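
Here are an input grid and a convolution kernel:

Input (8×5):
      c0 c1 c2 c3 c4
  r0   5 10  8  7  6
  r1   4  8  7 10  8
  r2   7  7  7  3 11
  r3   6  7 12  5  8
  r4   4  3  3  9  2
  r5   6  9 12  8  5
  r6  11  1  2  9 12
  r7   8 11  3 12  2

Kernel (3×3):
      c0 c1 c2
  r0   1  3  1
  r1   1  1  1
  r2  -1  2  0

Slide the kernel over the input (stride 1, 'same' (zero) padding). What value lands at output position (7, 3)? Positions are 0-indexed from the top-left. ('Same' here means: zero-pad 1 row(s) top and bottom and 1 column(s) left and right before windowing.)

58

The receptive field on the zero-padded input at this output position is [2 9 12 / 3 12 2 / 0 0 0]. Elementwise product with the kernel and sum: 2·1 + 9·3 + 12·1 + 3·1 + 12·1 + 2·1 + 0·-1 + 0·2.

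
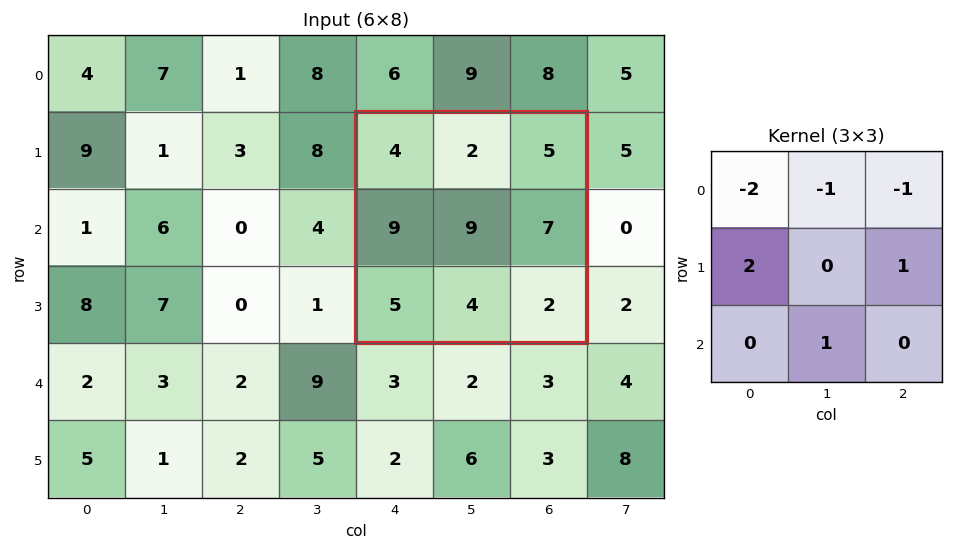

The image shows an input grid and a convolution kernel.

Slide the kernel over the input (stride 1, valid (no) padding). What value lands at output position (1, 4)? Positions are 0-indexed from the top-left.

The receptive field on the input at this output position is [4 2 5 / 9 9 7 / 5 4 2]. Elementwise product with the kernel and sum: 4·-2 + 2·-1 + 5·-1 + 9·2 + 7·1 + 4·1.

14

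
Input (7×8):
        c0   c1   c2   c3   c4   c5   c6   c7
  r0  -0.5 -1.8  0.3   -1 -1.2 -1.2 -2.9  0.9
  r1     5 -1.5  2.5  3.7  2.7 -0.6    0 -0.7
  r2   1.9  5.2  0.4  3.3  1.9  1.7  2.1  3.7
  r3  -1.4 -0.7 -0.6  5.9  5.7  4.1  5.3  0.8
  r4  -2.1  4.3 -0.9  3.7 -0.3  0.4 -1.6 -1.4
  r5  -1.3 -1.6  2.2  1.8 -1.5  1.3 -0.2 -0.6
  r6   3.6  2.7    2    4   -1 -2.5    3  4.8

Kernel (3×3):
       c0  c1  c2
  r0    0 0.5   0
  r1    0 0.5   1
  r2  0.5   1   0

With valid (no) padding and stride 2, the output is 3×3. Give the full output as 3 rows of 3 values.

7 7.55 1.75
4.9 13.55 8.45
8.05 6.25 -2.35

Output[0,0]: The receptive field on the input at this output position is [-0.5 -1.8 0.3 / 5 -1.5 2.5 / 1.9 5.2 0.4]. Elementwise product with the kernel and sum: -1.8·0.5 + -1.5·0.5 + 2.5·1 + 1.9·0.5 + 5.2·1.
Output[0,1]: The receptive field on the input at this output position is [0.3 -1 -1.2 / 2.5 3.7 2.7 / 0.4 3.3 1.9]. Elementwise product with the kernel and sum: -1·0.5 + 3.7·0.5 + 2.7·1 + 0.4·0.5 + 3.3·1.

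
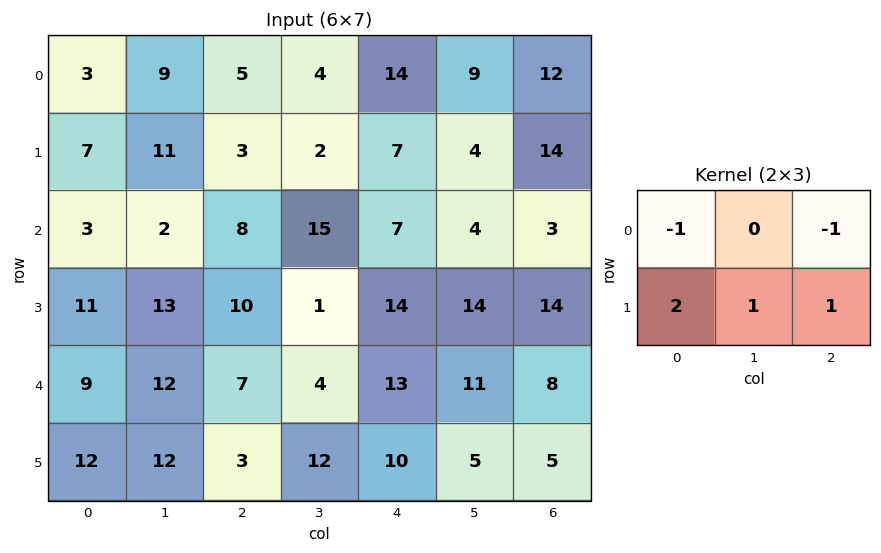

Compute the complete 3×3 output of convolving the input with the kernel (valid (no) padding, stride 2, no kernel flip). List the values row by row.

Output[0,0]: The receptive field on the input at this output position is [3 9 5 / 7 11 3]. Elementwise product with the kernel and sum: 3·-1 + 5·-1 + 7·2 + 11·1 + 3·1.
Output[0,1]: The receptive field on the input at this output position is [5 4 14 / 3 2 7]. Elementwise product with the kernel and sum: 5·-1 + 14·-1 + 3·2 + 2·1 + 7·1.

20 -4 6
34 20 46
23 8 9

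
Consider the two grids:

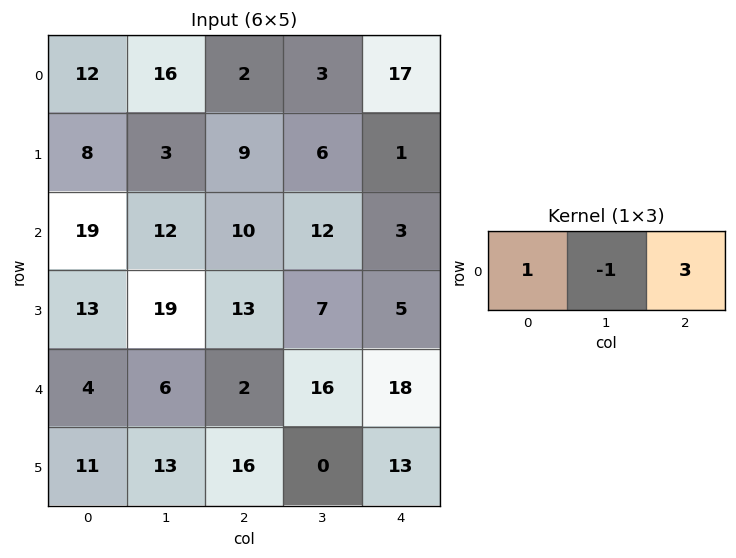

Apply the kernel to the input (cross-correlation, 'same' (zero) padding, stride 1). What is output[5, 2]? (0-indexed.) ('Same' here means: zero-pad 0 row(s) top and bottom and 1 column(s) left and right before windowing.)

The receptive field on the zero-padded input at this output position is [13 16 0]. Elementwise product with the kernel and sum: 13·1 + 16·-1 + 0·3.

-3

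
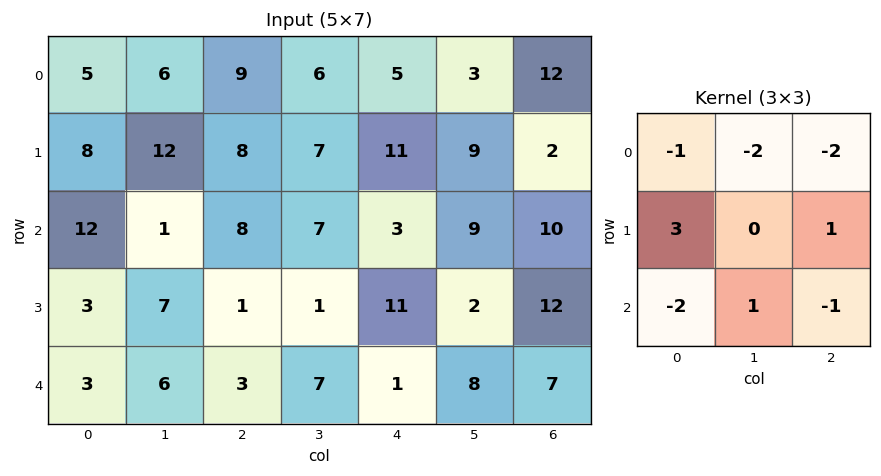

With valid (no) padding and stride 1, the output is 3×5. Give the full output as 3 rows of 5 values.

-34 6 -8 -12 -7
-4 -46 -29 -10 -46
-23 -25 -14 -47 3

Output[0,0]: The receptive field on the input at this output position is [5 6 9 / 8 12 8 / 12 1 8]. Elementwise product with the kernel and sum: 5·-1 + 6·-2 + 9·-2 + 8·3 + 8·1 + 12·-2 + 1·1 + 8·-1.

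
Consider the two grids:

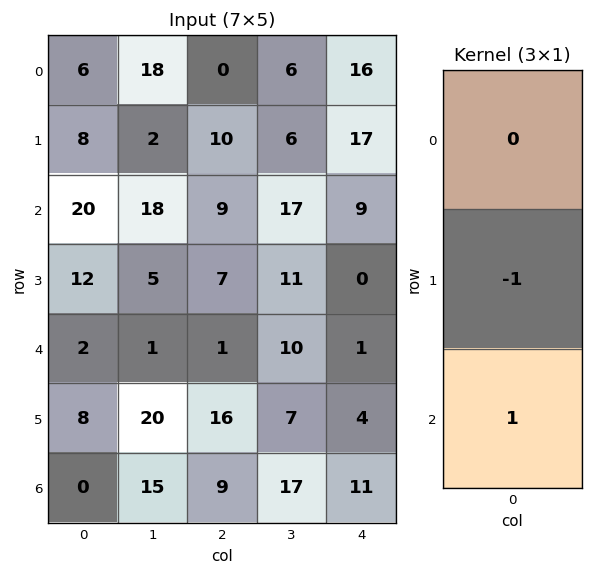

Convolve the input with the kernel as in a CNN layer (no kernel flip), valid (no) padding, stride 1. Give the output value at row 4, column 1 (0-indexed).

-5

The receptive field on the input at this output position is [1 / 20 / 15]. Elementwise product with the kernel and sum: 20·-1 + 15·1.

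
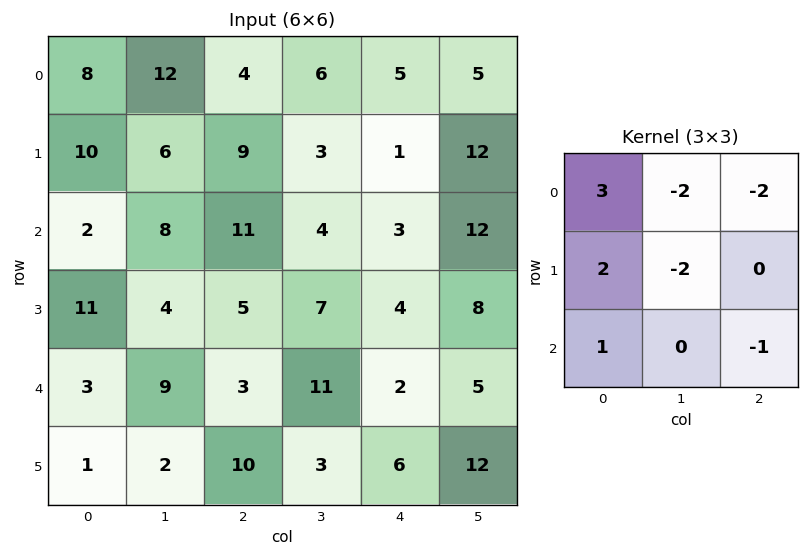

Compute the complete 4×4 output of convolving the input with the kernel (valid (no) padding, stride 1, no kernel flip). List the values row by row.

-9 14 10 -6
-6 -15 34 -16
-18 -10 16 -6
-6 -1 -19 6

Output[0,0]: The receptive field on the input at this output position is [8 12 4 / 10 6 9 / 2 8 11]. Elementwise product with the kernel and sum: 8·3 + 12·-2 + 4·-2 + 10·2 + 6·-2 + 2·1 + 11·-1.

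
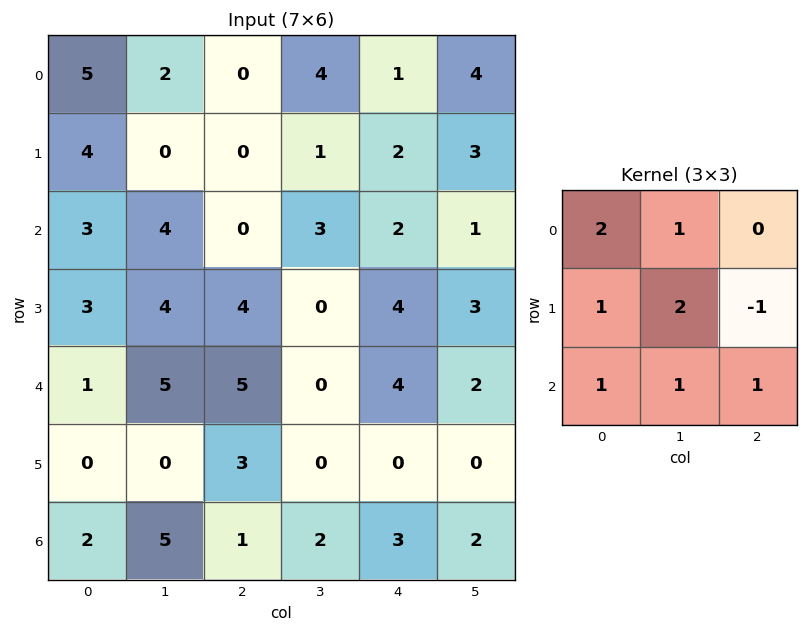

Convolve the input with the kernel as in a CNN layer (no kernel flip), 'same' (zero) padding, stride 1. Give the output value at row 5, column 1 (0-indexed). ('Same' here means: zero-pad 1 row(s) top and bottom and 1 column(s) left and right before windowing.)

The receptive field on the zero-padded input at this output position is [1 5 5 / 0 0 3 / 2 5 1]. Elementwise product with the kernel and sum: 1·2 + 5·1 + 0·1 + 0·2 + 3·-1 + 2·1 + 5·1 + 1·1.

12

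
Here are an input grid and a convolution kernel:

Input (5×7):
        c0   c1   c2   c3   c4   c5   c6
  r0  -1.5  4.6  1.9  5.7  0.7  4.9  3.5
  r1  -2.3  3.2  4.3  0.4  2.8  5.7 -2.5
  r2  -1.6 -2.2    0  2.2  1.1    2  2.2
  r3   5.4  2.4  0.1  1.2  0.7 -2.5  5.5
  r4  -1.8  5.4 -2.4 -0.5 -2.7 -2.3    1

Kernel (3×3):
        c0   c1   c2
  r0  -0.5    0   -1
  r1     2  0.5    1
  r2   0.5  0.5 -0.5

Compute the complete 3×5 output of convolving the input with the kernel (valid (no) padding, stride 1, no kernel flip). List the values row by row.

Output[0,0]: The receptive field on the input at this output position is [-1.5 4.6 1.9 / -2.3 3.2 4.3 / -1.6 -2.2 0]. Elementwise product with the kernel and sum: -1.5·-0.5 + 1.9·-1 + -2.3·2 + 3.2·0.5 + 4.3·1 + -1.6·0.5 + -2.2·0.5 + 0·-0.5.
Output[0,1]: The receptive field on the input at this output position is [4.6 1.9 5.7 / 3.2 4.3 0.4 / -2.2 0 2.2]. Elementwise product with the kernel and sum: 4.6·-0.5 + 5.7·-1 + 3.2·2 + 4.3·0.5 + 0.4·1 + -2.2·0.5 + 0·0.5 + 2.2·-0.5.

-1.75 -1.25 10.5 0.8 2.55
-3.6 -3.55 -2.45 3.25 2.85
15.9 6.7 0.3 -3.3 -0.1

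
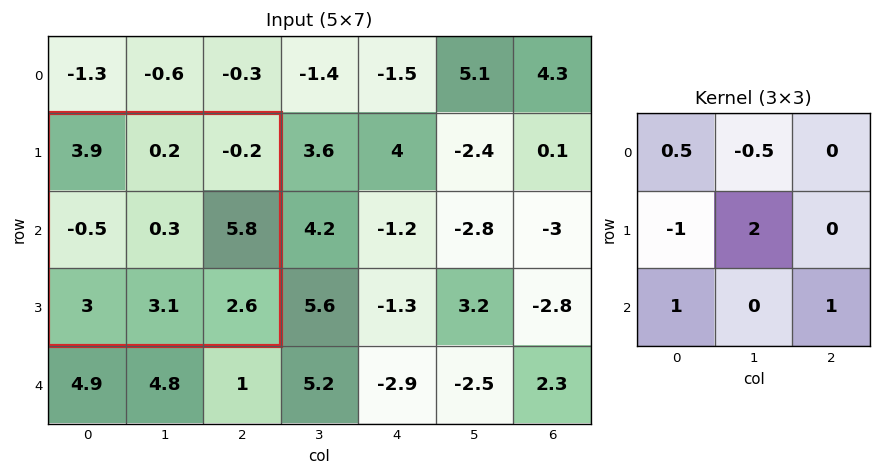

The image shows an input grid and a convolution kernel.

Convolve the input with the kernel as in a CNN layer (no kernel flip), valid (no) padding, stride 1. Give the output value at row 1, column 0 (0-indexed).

8.55

The receptive field on the input at this output position is [3.9 0.2 -0.2 / -0.5 0.3 5.8 / 3 3.1 2.6]. Elementwise product with the kernel and sum: 3.9·0.5 + 0.2·-0.5 + -0.5·-1 + 0.3·2 + 3·1 + 2.6·1.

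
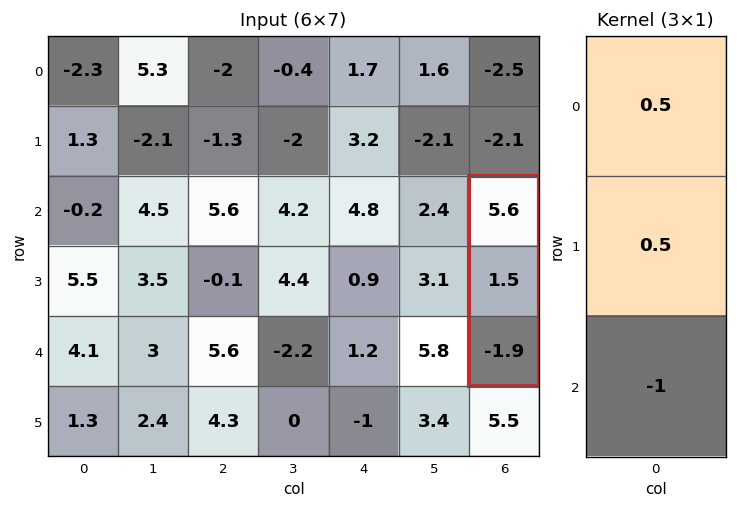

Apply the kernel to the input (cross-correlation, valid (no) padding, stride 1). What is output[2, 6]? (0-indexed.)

The receptive field on the input at this output position is [5.6 / 1.5 / -1.9]. Elementwise product with the kernel and sum: 5.6·0.5 + 1.5·0.5 + -1.9·-1.

5.45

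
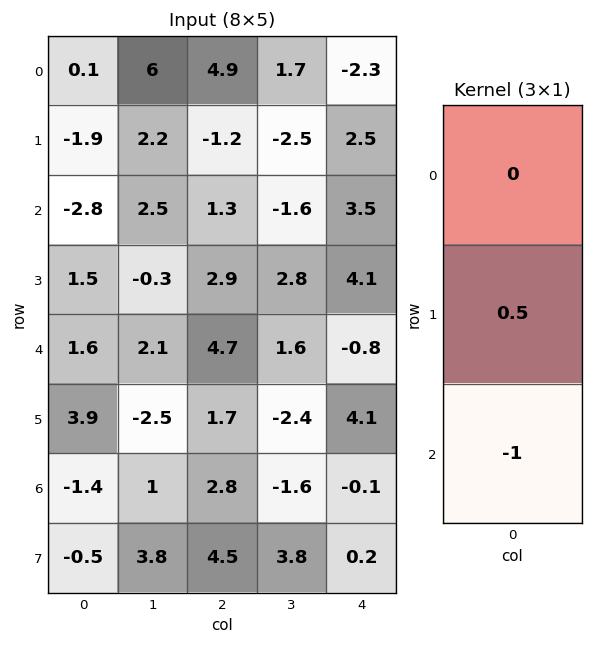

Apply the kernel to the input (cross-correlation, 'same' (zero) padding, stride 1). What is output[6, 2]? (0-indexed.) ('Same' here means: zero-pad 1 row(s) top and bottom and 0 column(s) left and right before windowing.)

-3.1

The receptive field on the zero-padded input at this output position is [1.7 / 2.8 / 4.5]. Elementwise product with the kernel and sum: 2.8·0.5 + 4.5·-1.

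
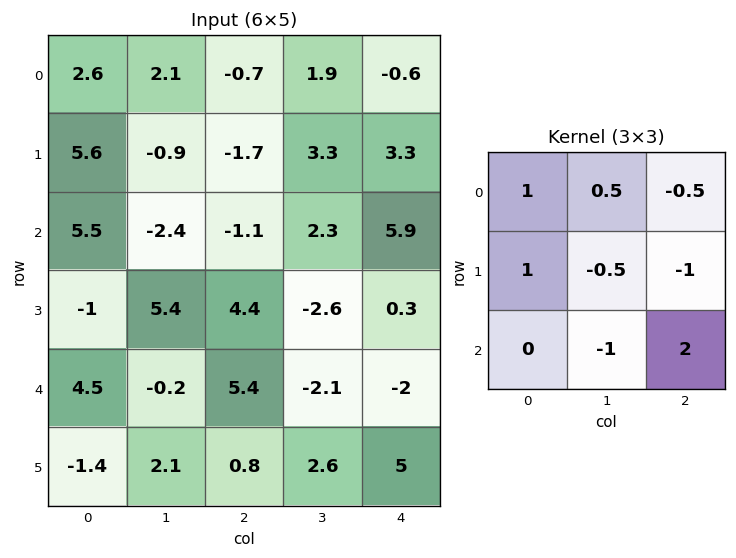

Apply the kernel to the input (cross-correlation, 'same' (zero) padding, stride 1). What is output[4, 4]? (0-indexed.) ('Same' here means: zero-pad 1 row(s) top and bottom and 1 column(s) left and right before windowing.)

-8.55

The receptive field on the zero-padded input at this output position is [-2.6 0.3 0 / -2.1 -2 0 / 2.6 5 0]. Elementwise product with the kernel and sum: -2.6·1 + 0.3·0.5 + 0·-0.5 + -2.1·1 + -2·-0.5 + 0·-1 + 5·-1 + 0·2.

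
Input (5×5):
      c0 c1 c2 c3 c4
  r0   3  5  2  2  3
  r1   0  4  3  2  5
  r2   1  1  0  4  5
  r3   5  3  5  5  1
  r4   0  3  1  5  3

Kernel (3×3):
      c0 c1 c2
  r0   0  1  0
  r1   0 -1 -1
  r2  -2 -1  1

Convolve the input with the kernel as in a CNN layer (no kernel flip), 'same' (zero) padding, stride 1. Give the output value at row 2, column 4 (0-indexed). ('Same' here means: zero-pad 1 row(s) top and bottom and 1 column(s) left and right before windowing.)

-11

The receptive field on the zero-padded input at this output position is [2 5 0 / 4 5 0 / 5 1 0]. Elementwise product with the kernel and sum: 5·1 + 5·-1 + 0·-1 + 5·-2 + 1·-1 + 0·1.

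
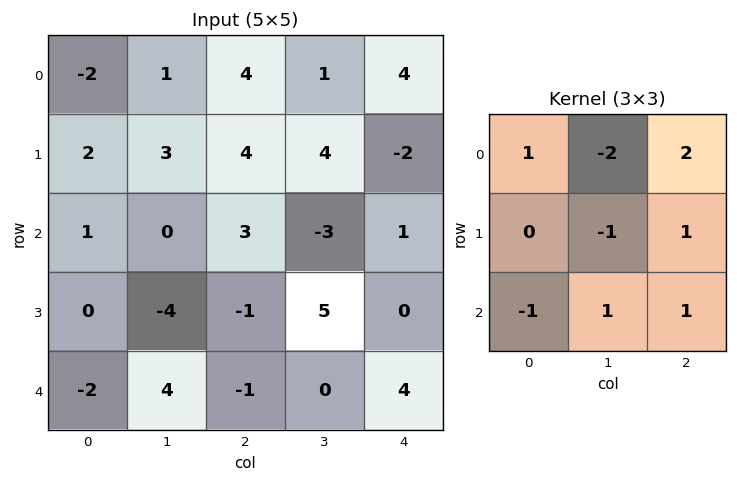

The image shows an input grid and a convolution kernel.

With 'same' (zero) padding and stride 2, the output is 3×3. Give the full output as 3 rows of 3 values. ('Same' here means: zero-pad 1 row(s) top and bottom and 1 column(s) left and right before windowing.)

8 2 -10
-3 5 2
-2 9 1

Output[0,0]: The receptive field on the zero-padded input at this output position is [0 0 0 / 0 -2 1 / 0 2 3]. Elementwise product with the kernel and sum: 0·1 + 0·-2 + 0·2 + -2·-1 + 1·1 + 0·-1 + 2·1 + 3·1.
Output[0,1]: The receptive field on the zero-padded input at this output position is [0 0 0 / 1 4 1 / 3 4 4]. Elementwise product with the kernel and sum: 0·1 + 0·-2 + 0·2 + 4·-1 + 1·1 + 3·-1 + 4·1 + 4·1.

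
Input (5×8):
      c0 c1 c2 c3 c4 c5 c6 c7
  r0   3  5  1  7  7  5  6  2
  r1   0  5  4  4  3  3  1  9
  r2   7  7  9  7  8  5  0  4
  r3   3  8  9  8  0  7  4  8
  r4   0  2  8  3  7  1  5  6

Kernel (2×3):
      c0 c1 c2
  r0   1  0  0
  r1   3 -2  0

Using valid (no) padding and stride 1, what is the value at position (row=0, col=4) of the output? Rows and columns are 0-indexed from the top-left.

The receptive field on the input at this output position is [7 5 6 / 3 3 1]. Elementwise product with the kernel and sum: 7·1 + 3·3 + 3·-2.

10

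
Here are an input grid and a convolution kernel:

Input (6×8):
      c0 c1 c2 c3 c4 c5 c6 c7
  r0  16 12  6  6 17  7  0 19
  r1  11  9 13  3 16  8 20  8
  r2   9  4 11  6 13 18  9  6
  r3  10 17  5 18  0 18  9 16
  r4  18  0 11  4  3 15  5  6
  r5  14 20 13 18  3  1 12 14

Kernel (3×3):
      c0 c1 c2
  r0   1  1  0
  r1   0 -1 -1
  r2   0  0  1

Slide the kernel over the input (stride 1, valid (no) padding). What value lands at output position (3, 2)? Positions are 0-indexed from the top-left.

19

The receptive field on the input at this output position is [5 18 0 / 11 4 3 / 13 18 3]. Elementwise product with the kernel and sum: 5·1 + 18·1 + 4·-1 + 3·-1 + 3·1.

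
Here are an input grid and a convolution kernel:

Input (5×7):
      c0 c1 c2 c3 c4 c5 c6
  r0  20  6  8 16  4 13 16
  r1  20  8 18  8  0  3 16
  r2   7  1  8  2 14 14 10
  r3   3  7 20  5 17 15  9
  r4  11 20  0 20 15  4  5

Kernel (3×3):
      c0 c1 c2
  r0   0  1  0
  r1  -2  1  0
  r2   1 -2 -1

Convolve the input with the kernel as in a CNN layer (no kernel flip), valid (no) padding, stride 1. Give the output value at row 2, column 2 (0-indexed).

The receptive field on the input at this output position is [8 2 14 / 20 5 17 / 0 20 15]. Elementwise product with the kernel and sum: 2·1 + 20·-2 + 5·1 + 0·1 + 20·-2 + 15·-1.

-88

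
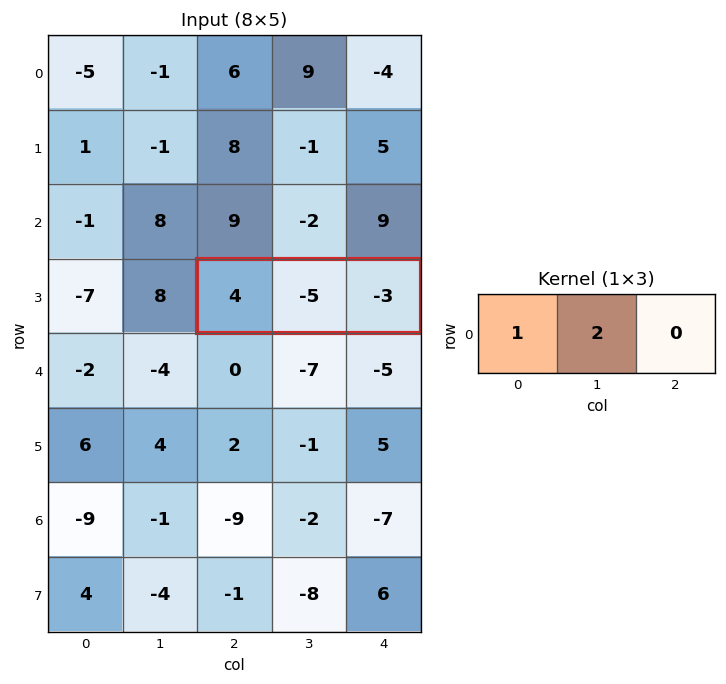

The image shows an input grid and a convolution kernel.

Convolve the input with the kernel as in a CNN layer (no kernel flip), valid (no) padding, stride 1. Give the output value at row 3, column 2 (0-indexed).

-6

The receptive field on the input at this output position is [4 -5 -3]. Elementwise product with the kernel and sum: 4·1 + -5·2.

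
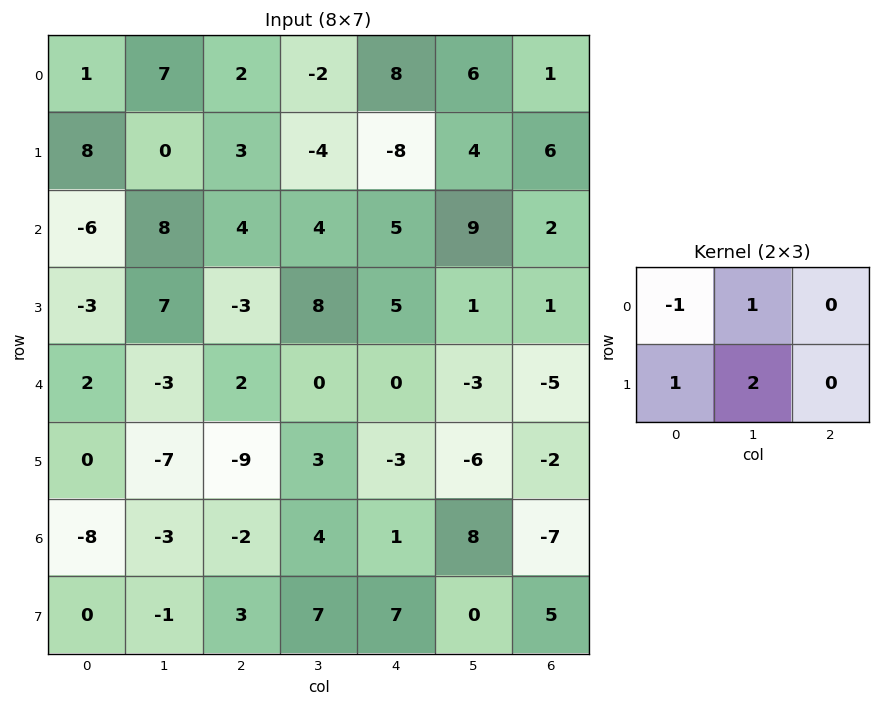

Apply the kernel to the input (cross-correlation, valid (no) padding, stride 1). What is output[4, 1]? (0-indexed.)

-20

The receptive field on the input at this output position is [-3 2 0 / -7 -9 3]. Elementwise product with the kernel and sum: -3·-1 + 2·1 + -7·1 + -9·2.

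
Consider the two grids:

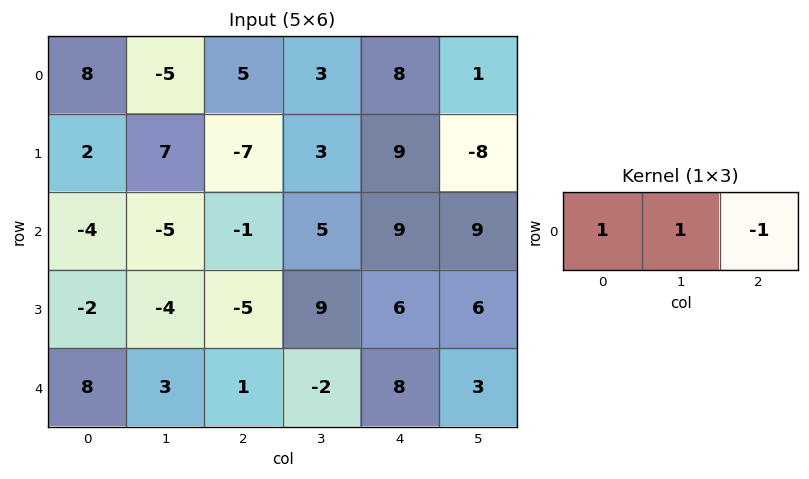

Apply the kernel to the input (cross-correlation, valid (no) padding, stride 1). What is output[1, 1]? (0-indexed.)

-3

The receptive field on the input at this output position is [7 -7 3]. Elementwise product with the kernel and sum: 7·1 + -7·1 + 3·-1.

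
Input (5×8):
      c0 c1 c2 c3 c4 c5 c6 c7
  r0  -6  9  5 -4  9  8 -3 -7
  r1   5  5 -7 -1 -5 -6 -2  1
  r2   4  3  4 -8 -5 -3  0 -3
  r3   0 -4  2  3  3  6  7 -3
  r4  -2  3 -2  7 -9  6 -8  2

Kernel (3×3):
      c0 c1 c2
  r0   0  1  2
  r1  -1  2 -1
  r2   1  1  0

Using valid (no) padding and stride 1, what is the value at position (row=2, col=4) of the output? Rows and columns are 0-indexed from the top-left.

-4

The receptive field on the input at this output position is [-5 -3 0 / 3 6 7 / -9 6 -8]. Elementwise product with the kernel and sum: -3·1 + 0·2 + 3·-1 + 6·2 + 7·-1 + -9·1 + 6·1.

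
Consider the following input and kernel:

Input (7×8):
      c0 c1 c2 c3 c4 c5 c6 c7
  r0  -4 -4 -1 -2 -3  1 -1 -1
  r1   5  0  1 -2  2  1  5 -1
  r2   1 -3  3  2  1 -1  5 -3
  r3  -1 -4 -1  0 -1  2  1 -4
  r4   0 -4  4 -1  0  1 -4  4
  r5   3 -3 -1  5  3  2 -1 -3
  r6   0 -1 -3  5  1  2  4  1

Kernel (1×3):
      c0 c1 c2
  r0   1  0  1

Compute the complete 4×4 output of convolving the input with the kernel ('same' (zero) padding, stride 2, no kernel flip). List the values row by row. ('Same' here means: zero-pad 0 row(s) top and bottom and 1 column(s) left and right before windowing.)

-4 -6 -1 0
-3 -1 1 -4
-4 -5 0 5
-1 4 7 3

Output[0,0]: The receptive field on the zero-padded input at this output position is [0 -4 -4]. Elementwise product with the kernel and sum: 0·1 + -4·1.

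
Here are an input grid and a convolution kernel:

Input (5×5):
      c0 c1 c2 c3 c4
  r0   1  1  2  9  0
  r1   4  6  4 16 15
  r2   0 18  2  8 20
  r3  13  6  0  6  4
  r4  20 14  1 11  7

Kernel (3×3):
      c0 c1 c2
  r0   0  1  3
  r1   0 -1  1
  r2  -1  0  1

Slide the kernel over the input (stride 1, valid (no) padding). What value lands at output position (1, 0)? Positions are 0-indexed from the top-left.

-11

The receptive field on the input at this output position is [4 6 4 / 0 18 2 / 13 6 0]. Elementwise product with the kernel and sum: 6·1 + 4·3 + 18·-1 + 2·1 + 13·-1 + 0·1.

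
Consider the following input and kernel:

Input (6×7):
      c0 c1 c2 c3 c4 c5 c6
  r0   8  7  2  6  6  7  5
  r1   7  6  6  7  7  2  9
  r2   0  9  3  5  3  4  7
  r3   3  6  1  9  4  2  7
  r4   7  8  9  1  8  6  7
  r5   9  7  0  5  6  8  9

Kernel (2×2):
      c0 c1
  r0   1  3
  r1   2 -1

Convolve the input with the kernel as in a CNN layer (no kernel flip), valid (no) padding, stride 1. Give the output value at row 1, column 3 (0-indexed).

The receptive field on the input at this output position is [7 7 / 5 3]. Elementwise product with the kernel and sum: 7·1 + 7·3 + 5·2 + 3·-1.

35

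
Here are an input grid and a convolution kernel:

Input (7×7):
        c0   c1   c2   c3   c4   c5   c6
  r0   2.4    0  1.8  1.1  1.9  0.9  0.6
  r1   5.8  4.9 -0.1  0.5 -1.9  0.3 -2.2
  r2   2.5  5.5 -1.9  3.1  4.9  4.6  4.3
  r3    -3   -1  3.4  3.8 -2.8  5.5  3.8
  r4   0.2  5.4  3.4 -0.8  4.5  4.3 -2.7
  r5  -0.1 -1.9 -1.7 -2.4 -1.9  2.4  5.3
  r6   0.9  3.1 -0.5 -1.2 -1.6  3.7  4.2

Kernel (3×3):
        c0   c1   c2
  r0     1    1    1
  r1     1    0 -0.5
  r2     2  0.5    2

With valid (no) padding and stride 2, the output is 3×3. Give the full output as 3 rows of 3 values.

Output[0,0]: The receptive field on the input at this output position is [2.4 0 1.8 / 5.8 4.9 -0.1 / 2.5 5.5 -1.9]. Elementwise product with the kernel and sum: 2.4·1 + 0·1 + 1.8·1 + 5.8·1 + -0.1·-0.5 + 2.5·2 + 5.5·0.5 + -1.9·2.
Output[0,1]: The receptive field on the input at this output position is [1.8 1.1 1.9 / -0.1 0.5 -1.9 / -1.9 3.1 4.9]. Elementwise product with the kernel and sum: 1.8·1 + 1.1·1 + 1.9·1 + -0.1·1 + -1.9·-0.5 + -1.9·2 + 3.1·0.5 + 4.9·2.

14 13.2 23.3
11.3 26.3 14.85
12.1 1.55 8.6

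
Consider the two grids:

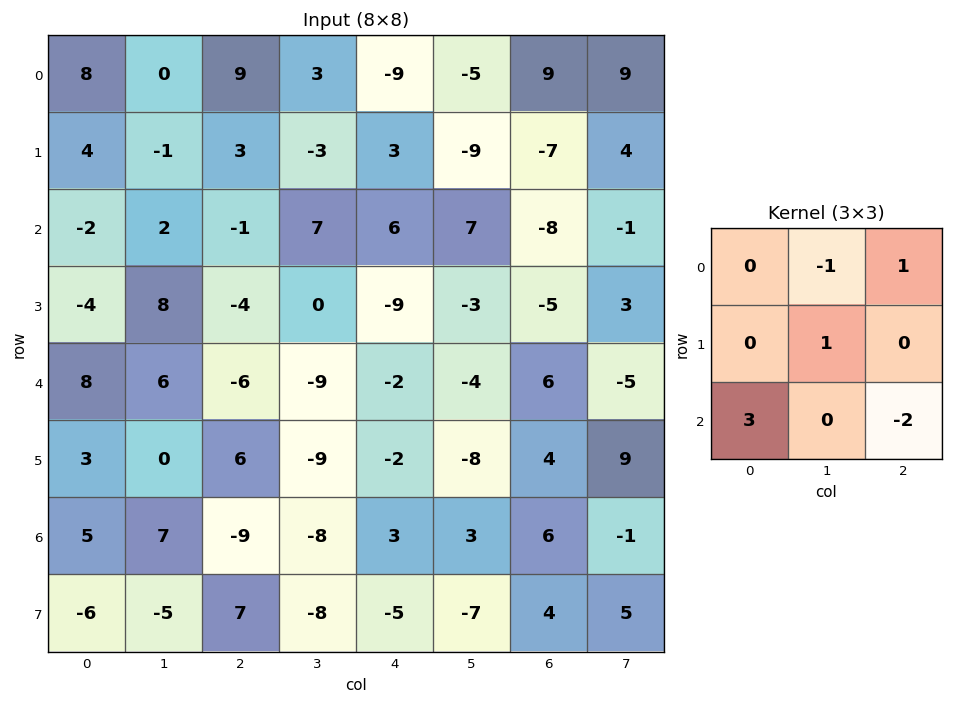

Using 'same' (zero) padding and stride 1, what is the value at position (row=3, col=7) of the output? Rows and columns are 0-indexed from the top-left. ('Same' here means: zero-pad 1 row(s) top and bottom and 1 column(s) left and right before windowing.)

22

The receptive field on the zero-padded input at this output position is [-8 -1 0 / -5 3 0 / 6 -5 0]. Elementwise product with the kernel and sum: -1·-1 + 0·1 + 3·1 + 6·3 + 0·-2.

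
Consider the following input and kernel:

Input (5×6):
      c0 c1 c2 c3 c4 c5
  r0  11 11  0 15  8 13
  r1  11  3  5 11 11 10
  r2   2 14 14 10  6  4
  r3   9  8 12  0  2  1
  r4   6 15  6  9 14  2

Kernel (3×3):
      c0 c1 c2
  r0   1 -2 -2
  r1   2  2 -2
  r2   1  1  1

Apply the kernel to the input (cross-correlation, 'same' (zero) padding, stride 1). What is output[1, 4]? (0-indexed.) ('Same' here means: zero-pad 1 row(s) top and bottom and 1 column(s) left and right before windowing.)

17

The receptive field on the zero-padded input at this output position is [15 8 13 / 11 11 10 / 10 6 4]. Elementwise product with the kernel and sum: 15·1 + 8·-2 + 13·-2 + 11·2 + 11·2 + 10·-2 + 10·1 + 6·1 + 4·1.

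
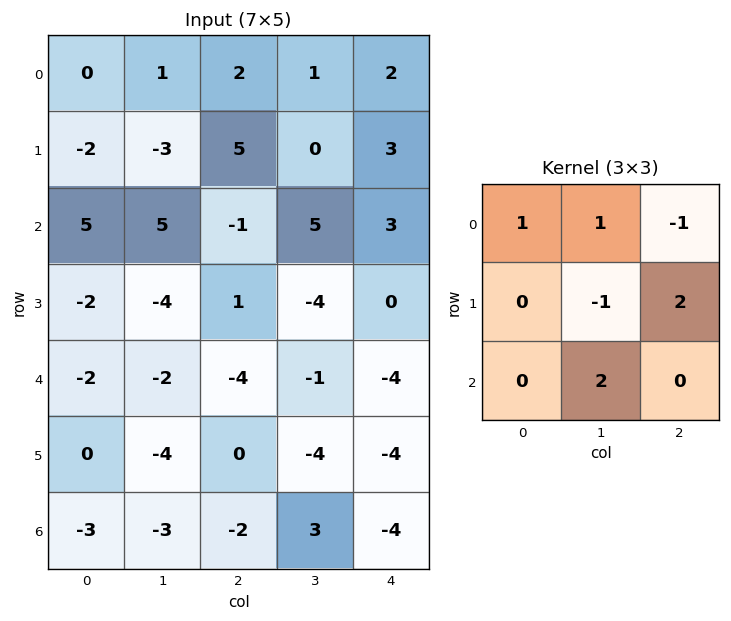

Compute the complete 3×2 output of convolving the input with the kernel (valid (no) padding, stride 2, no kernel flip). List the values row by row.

22 17
13 3
-2 1

Output[0,0]: The receptive field on the input at this output position is [0 1 2 / -2 -3 5 / 5 5 -1]. Elementwise product with the kernel and sum: 0·1 + 1·1 + 2·-1 + -3·-1 + 5·2 + 5·2.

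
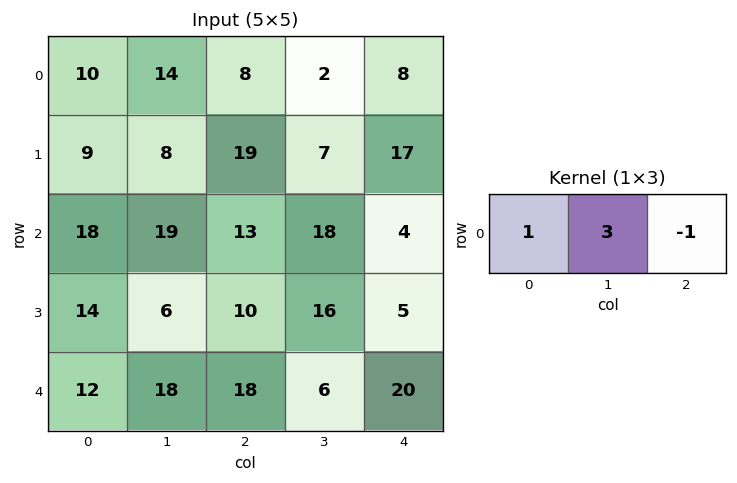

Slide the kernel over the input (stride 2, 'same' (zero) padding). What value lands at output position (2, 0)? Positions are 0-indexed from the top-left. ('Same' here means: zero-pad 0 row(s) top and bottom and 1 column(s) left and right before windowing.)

The receptive field on the zero-padded input at this output position is [0 12 18]. Elementwise product with the kernel and sum: 0·1 + 12·3 + 18·-1.

18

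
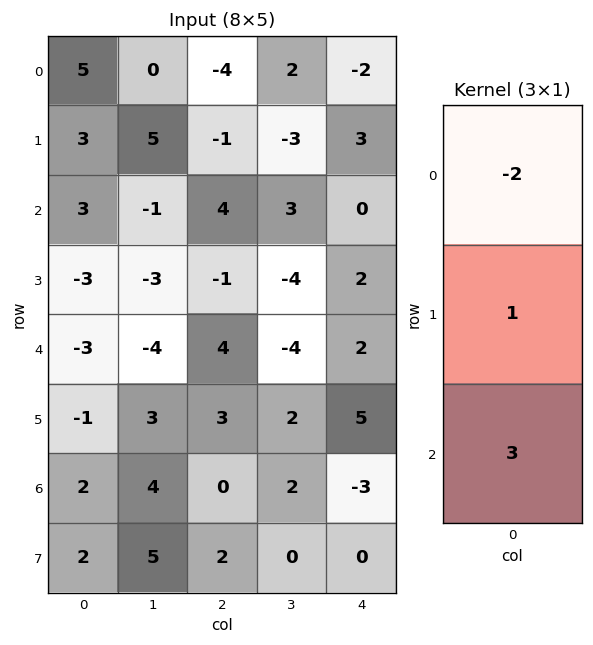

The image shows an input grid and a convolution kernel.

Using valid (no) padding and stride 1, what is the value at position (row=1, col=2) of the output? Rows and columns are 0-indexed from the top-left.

The receptive field on the input at this output position is [-1 / 4 / -1]. Elementwise product with the kernel and sum: -1·-2 + 4·1 + -1·3.

3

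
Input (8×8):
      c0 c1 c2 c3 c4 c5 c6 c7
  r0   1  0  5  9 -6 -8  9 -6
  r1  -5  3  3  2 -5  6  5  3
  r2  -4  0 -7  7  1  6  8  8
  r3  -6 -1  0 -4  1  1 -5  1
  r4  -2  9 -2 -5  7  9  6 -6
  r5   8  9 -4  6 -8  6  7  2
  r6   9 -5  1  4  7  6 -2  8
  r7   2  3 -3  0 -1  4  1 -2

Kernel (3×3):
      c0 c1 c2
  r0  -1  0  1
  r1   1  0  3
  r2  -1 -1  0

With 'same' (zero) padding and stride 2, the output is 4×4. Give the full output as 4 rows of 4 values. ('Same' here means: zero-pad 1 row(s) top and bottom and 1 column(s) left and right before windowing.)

5 21 -12 -37
9 21 32 31
18 -14 29 -22
-8 4 23 21

Output[0,0]: The receptive field on the zero-padded input at this output position is [0 0 0 / 0 1 0 / 0 -5 3]. Elementwise product with the kernel and sum: 0·-1 + 0·1 + 0·1 + 0·3 + 0·-1 + -5·-1.
Output[0,1]: The receptive field on the zero-padded input at this output position is [0 0 0 / 0 5 9 / 3 3 2]. Elementwise product with the kernel and sum: 0·-1 + 0·1 + 0·1 + 9·3 + 3·-1 + 3·-1.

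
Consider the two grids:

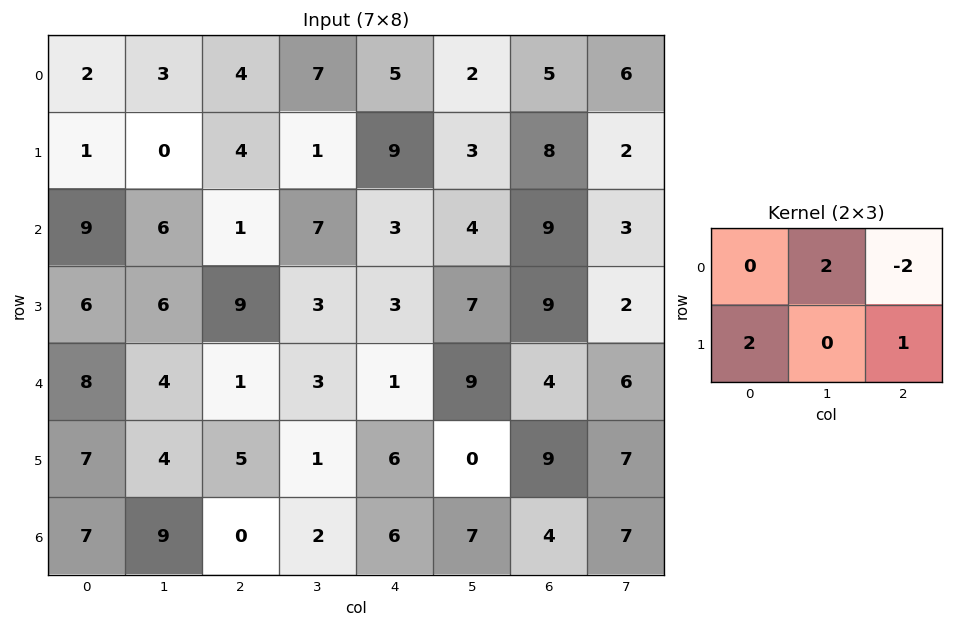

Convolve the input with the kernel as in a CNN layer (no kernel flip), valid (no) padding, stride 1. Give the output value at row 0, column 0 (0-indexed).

The receptive field on the input at this output position is [2 3 4 / 1 0 4]. Elementwise product with the kernel and sum: 3·2 + 4·-2 + 1·2 + 4·1.

4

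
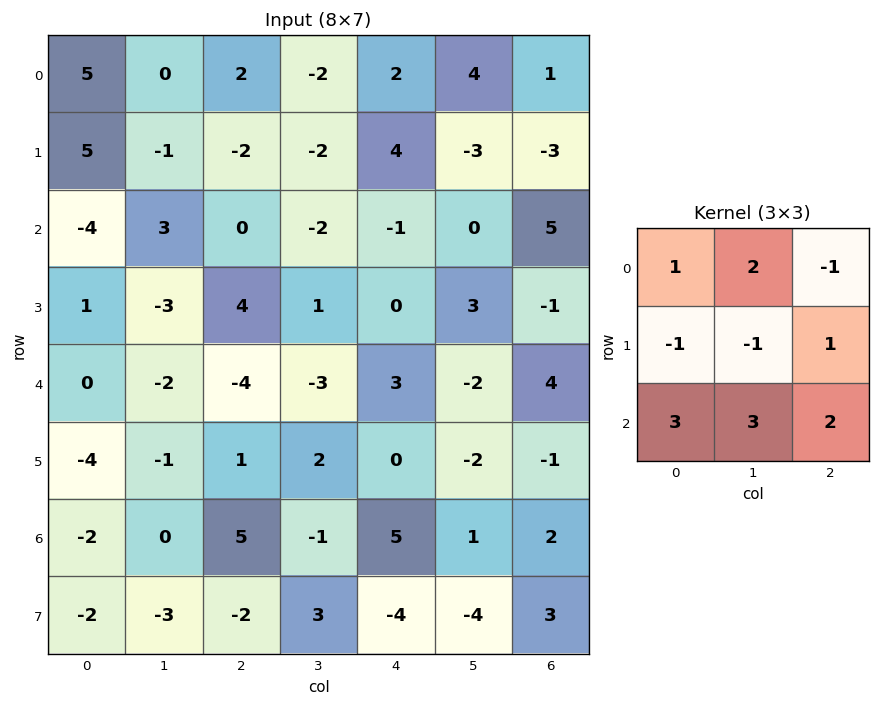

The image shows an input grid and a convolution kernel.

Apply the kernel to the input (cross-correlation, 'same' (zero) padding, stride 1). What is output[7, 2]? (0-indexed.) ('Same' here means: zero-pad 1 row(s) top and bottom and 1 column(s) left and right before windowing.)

19

The receptive field on the zero-padded input at this output position is [0 5 -1 / -3 -2 3 / 0 0 0]. Elementwise product with the kernel and sum: 0·1 + 5·2 + -1·-1 + -3·-1 + -2·-1 + 3·1 + 0·3 + 0·3 + 0·2.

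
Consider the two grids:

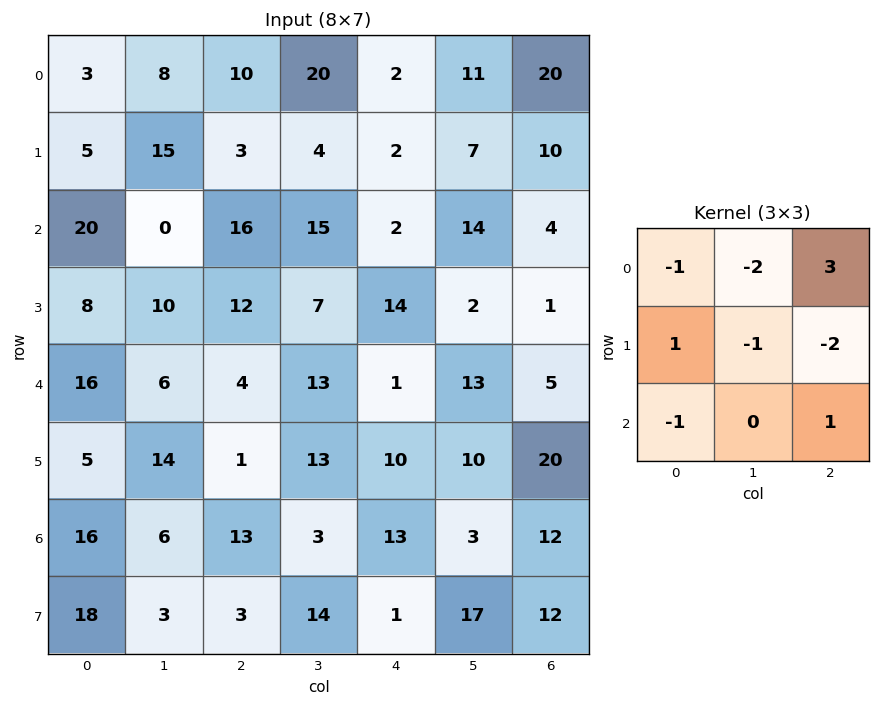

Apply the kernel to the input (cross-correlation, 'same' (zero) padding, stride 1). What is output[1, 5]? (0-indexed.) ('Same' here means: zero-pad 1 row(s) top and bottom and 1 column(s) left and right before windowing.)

The receptive field on the zero-padded input at this output position is [2 11 20 / 2 7 10 / 2 14 4]. Elementwise product with the kernel and sum: 2·-1 + 11·-2 + 20·3 + 2·1 + 7·-1 + 10·-2 + 2·-1 + 4·1.

13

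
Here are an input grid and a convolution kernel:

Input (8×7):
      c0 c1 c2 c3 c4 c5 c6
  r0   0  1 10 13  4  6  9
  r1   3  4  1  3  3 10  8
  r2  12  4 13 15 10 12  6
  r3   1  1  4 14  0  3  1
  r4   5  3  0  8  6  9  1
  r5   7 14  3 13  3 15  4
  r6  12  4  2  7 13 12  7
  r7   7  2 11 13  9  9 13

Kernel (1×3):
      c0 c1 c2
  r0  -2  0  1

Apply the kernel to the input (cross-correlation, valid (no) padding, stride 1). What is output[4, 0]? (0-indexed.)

-10

The receptive field on the input at this output position is [5 3 0]. Elementwise product with the kernel and sum: 5·-2 + 0·1.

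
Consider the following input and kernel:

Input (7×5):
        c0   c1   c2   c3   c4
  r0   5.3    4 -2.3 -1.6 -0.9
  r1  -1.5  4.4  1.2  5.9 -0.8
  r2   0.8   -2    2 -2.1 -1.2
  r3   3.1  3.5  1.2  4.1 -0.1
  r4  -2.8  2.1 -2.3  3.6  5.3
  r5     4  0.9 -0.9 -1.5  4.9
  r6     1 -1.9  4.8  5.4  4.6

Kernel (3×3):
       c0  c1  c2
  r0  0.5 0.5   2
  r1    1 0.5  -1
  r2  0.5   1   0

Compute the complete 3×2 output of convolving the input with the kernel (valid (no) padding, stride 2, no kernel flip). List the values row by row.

Output[0,0]: The receptive field on the input at this output position is [5.3 4 -2.3 / -1.5 4.4 1.2 / 0.8 -2 2]. Elementwise product with the kernel and sum: 5.3·0.5 + 4·0.5 + -2.3·2 + -1.5·1 + 4.4·0.5 + 1.2·-1 + 0.8·0.5 + -2·1.
Output[0,1]: The receptive field on the input at this output position is [-2.3 -1.6 -0.9 / 1.2 5.9 -0.8 / 2 -2.1 -1.2]. Elementwise product with the kernel and sum: -2.3·0.5 + -1.6·0.5 + -0.9·2 + 1.2·1 + 5.9·0.5 + -0.8·-1 + 2·0.5 + -2.1·1.

-2.05 0.1
7.75 3.35
-1 12.5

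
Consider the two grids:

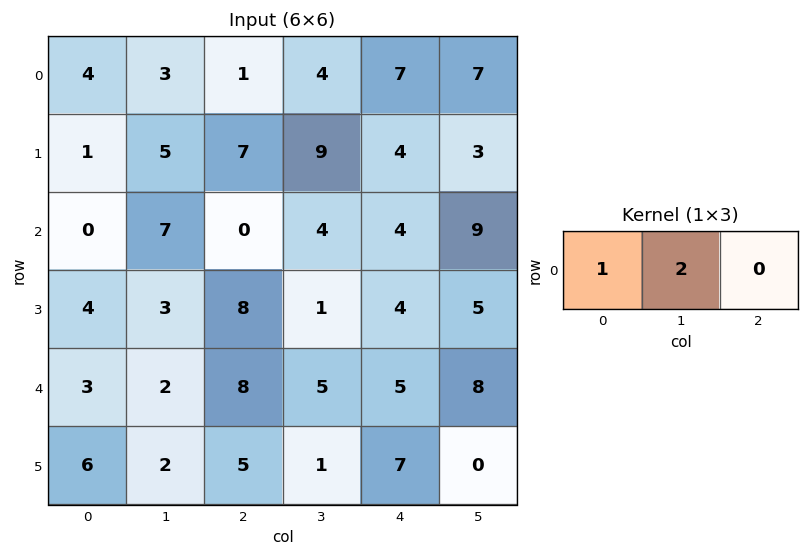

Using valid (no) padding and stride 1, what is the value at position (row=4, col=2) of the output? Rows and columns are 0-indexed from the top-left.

18

The receptive field on the input at this output position is [8 5 5]. Elementwise product with the kernel and sum: 8·1 + 5·2.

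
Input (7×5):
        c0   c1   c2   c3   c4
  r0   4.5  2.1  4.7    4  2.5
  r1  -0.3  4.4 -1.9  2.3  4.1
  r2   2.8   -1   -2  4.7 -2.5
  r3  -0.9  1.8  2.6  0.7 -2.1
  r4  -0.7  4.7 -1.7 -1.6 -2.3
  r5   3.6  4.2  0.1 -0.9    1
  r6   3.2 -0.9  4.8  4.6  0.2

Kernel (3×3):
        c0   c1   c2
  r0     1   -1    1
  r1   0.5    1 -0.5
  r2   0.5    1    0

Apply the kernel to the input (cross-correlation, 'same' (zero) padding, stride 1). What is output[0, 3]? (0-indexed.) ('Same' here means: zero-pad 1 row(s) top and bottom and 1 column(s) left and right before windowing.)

6.45

The receptive field on the zero-padded input at this output position is [0 0 0 / 4.7 4 2.5 / -1.9 2.3 4.1]. Elementwise product with the kernel and sum: 0·1 + 0·-1 + 0·1 + 4.7·0.5 + 4·1 + 2.5·-0.5 + -1.9·0.5 + 2.3·1.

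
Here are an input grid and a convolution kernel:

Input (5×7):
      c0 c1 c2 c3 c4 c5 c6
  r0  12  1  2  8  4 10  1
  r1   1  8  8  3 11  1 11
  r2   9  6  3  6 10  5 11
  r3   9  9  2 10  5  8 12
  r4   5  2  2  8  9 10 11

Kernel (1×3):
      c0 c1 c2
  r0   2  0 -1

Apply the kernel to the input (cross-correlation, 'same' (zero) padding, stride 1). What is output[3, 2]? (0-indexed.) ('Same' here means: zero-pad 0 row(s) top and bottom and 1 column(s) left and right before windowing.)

The receptive field on the zero-padded input at this output position is [9 2 10]. Elementwise product with the kernel and sum: 9·2 + 10·-1.

8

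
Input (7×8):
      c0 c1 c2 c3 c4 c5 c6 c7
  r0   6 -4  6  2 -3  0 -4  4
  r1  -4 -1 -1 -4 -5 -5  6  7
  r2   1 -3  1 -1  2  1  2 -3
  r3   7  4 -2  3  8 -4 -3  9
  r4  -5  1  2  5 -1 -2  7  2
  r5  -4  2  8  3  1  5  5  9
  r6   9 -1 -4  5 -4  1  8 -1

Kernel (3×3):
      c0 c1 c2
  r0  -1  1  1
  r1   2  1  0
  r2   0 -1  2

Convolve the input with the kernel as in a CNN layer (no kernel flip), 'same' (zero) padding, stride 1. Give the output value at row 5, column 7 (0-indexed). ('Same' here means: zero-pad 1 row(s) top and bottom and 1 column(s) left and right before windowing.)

The receptive field on the zero-padded input at this output position is [7 2 0 / 5 9 0 / 8 -1 0]. Elementwise product with the kernel and sum: 7·-1 + 2·1 + 0·1 + 5·2 + 9·1 + -1·-1 + 0·2.

15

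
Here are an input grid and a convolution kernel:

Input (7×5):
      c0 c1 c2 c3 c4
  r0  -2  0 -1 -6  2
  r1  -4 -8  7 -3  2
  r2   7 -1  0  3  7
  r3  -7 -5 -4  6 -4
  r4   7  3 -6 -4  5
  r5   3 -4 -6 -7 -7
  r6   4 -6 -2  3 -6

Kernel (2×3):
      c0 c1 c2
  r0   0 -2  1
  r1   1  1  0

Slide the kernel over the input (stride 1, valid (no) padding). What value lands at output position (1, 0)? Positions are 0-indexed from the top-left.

The receptive field on the input at this output position is [-4 -8 7 / 7 -1 0]. Elementwise product with the kernel and sum: -8·-2 + 7·1 + 7·1 + -1·1.

29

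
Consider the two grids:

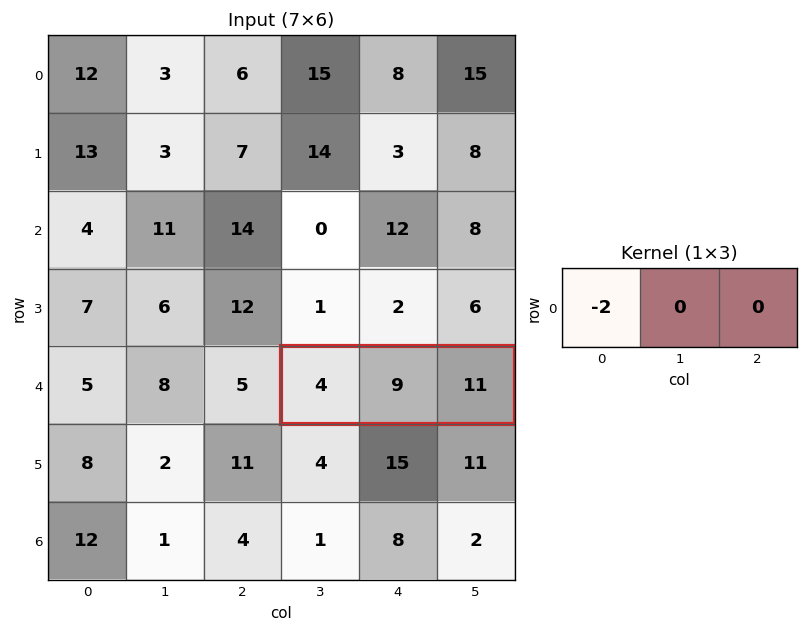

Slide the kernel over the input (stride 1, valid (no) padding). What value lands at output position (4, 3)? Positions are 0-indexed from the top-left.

-8

The receptive field on the input at this output position is [4 9 11]. Elementwise product with the kernel and sum: 4·-2.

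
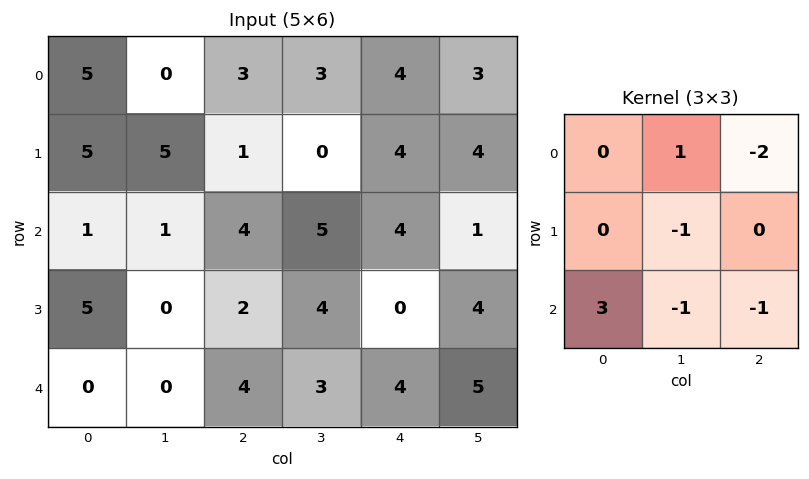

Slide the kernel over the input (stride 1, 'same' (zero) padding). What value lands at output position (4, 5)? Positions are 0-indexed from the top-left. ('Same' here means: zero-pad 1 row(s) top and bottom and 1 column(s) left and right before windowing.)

-1

The receptive field on the zero-padded input at this output position is [0 4 0 / 4 5 0 / 0 0 0]. Elementwise product with the kernel and sum: 4·1 + 0·-2 + 5·-1 + 0·3 + 0·-1 + 0·-1.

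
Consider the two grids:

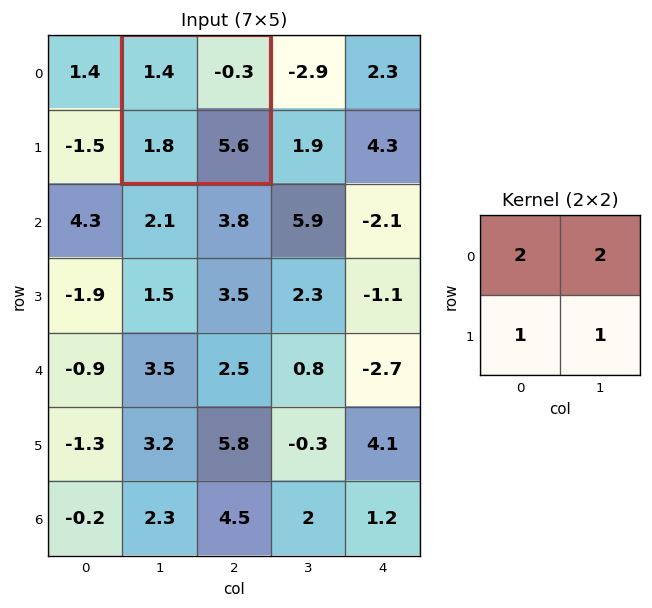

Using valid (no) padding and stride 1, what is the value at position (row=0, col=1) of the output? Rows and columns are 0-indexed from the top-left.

9.6

The receptive field on the input at this output position is [1.4 -0.3 / 1.8 5.6]. Elementwise product with the kernel and sum: 1.4·2 + -0.3·2 + 1.8·1 + 5.6·1.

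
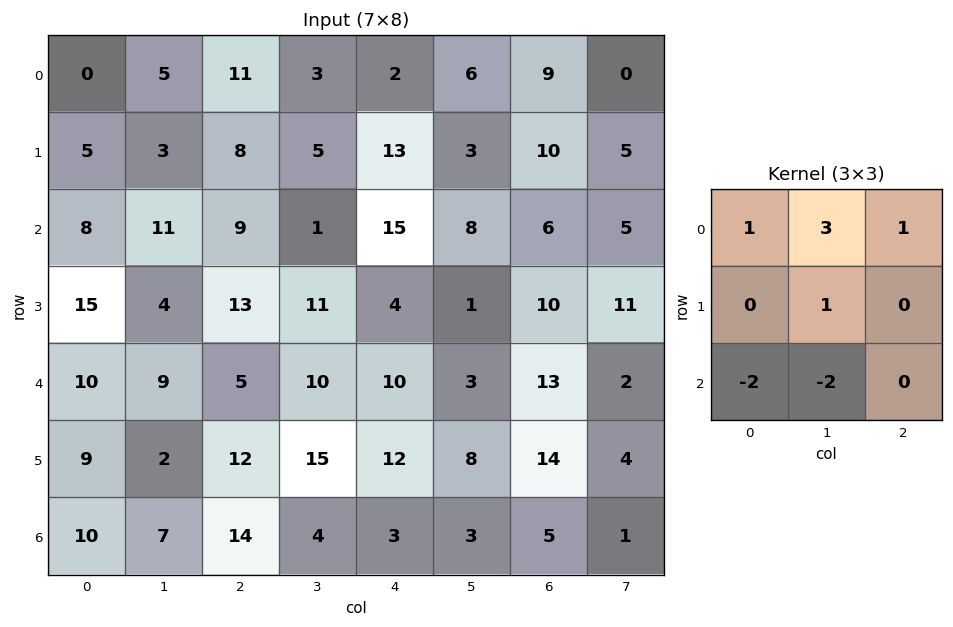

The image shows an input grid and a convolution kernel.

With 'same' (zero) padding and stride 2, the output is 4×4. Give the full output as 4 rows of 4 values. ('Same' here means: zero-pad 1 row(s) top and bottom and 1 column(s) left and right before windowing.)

-10 -11 -34 -17
-4 7 32 22
41 31 -20 11
39 67 62 59

Output[0,0]: The receptive field on the zero-padded input at this output position is [0 0 0 / 0 0 5 / 0 5 3]. Elementwise product with the kernel and sum: 0·1 + 0·3 + 0·1 + 0·1 + 0·-2 + 5·-2.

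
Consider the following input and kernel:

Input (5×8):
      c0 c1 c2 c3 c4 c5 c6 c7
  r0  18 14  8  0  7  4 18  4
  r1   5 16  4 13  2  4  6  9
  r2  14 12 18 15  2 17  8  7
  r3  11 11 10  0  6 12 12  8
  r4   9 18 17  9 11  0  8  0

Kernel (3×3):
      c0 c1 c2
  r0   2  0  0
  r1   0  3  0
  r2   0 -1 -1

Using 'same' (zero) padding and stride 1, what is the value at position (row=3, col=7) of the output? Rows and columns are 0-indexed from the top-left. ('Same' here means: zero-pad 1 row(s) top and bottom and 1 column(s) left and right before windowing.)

40

The receptive field on the zero-padded input at this output position is [8 7 0 / 12 8 0 / 8 0 0]. Elementwise product with the kernel and sum: 8·2 + 8·3 + 0·-1 + 0·-1.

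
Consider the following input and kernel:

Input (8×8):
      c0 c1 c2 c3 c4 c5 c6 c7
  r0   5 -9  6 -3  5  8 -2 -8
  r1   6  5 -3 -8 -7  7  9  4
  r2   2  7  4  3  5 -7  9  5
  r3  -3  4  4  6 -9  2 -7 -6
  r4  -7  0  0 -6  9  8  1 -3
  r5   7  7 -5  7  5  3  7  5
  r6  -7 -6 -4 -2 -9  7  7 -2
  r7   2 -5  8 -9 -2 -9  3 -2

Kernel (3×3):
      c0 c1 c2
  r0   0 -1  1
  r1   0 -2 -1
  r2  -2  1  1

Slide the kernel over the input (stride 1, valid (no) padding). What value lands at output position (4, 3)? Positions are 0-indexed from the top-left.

The receptive field on the input at this output position is [-6 9 8 / 7 5 3 / -2 -9 7]. Elementwise product with the kernel and sum: 9·-1 + 8·1 + 5·-2 + 3·-1 + -2·-2 + -9·1 + 7·1.

-12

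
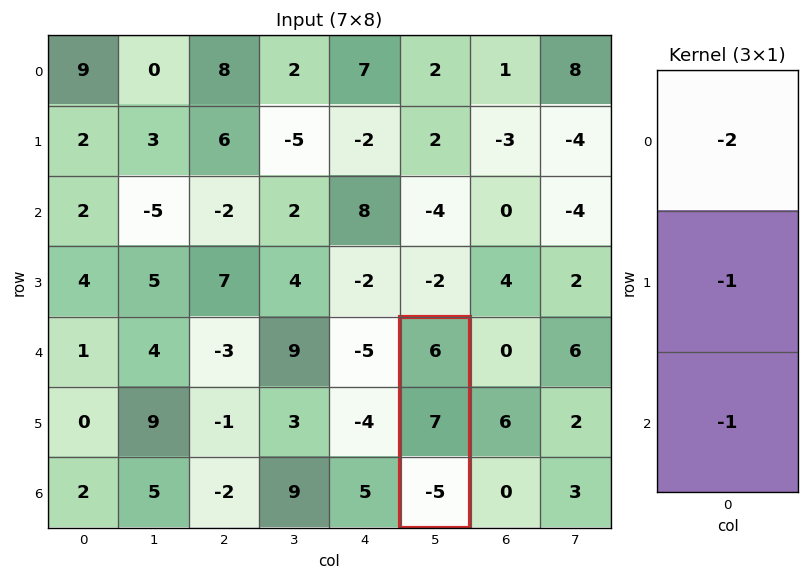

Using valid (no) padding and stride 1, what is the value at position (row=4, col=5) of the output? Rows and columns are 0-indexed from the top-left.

The receptive field on the input at this output position is [6 / 7 / -5]. Elementwise product with the kernel and sum: 6·-2 + 7·-1 + -5·-1.

-14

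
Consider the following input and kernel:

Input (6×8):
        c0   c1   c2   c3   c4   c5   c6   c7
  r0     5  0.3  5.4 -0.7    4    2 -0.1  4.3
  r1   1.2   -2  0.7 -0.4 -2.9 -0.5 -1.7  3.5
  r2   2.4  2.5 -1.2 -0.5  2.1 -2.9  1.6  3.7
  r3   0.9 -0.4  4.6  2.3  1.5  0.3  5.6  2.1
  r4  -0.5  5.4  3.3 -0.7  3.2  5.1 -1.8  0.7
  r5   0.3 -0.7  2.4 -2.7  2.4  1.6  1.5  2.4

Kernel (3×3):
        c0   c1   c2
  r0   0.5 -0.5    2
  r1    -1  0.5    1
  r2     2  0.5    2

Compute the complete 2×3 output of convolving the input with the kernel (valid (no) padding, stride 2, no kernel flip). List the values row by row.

Output[0,0]: The receptive field on the input at this output position is [5 0.3 5.4 / 1.2 -2 0.7 / 2.4 2.5 -1.2]. Elementwise product with the kernel and sum: 5·0.5 + 0.3·-0.5 + 5.4·2 + 1.2·-1 + -2·0.5 + 0.7·1 + 2.4·2 + 2.5·0.5 + -1.2·2.
Output[0,1]: The receptive field on the input at this output position is [5.4 -0.7 4 / 0.7 -0.4 -2.9 / -1.2 -0.5 2.1]. Elementwise product with the kernel and sum: 5.4·0.5 + -0.7·-0.5 + 4·2 + 0.7·-1 + -0.4·0.5 + -2.9·1 + -1.2·2 + -0.5·0.5 + 2.1·2.

15.3 8.8 7.7
9.35 14.55 15.3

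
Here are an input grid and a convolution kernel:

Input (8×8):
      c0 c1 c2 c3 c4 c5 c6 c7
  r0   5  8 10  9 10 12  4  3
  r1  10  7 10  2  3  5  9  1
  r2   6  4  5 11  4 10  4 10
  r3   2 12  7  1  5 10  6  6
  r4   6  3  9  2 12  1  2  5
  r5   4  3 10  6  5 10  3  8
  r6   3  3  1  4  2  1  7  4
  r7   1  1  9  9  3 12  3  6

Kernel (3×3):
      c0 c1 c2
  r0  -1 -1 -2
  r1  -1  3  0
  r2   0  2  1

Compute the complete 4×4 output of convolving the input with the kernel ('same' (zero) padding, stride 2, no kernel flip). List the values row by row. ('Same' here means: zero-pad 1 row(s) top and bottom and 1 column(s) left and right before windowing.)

Output[0,0]: The receptive field on the zero-padded input at this output position is [0 0 0 / 0 5 8 / 0 10 7]. Elementwise product with the kernel and sum: 0·-1 + 0·-1 + 0·-2 + 0·-1 + 5·3 + 10·2 + 7·1.
Output[0,1]: The receptive field on the zero-padded input at this output position is [0 0 0 / 8 10 9 / 7 10 2]. Elementwise product with the kernel and sum: 0·-1 + 0·-1 + 0·-2 + 8·-1 + 10·3 + 10·2 + 2·1.

42 44 32 19
10 5 6 4
3 29 28 -9
2 2 -11 3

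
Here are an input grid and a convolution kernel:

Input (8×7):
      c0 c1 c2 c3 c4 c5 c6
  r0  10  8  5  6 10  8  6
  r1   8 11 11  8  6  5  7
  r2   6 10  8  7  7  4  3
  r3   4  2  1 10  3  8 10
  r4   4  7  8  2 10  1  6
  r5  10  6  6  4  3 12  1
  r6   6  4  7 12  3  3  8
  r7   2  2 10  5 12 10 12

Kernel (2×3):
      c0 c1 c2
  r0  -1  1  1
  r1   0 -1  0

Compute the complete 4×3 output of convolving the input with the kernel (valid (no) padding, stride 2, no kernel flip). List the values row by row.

-8 3 -1
10 -4 -8
5 0 -15
3 3 -2

Output[0,0]: The receptive field on the input at this output position is [10 8 5 / 8 11 11]. Elementwise product with the kernel and sum: 10·-1 + 8·1 + 5·1 + 11·-1.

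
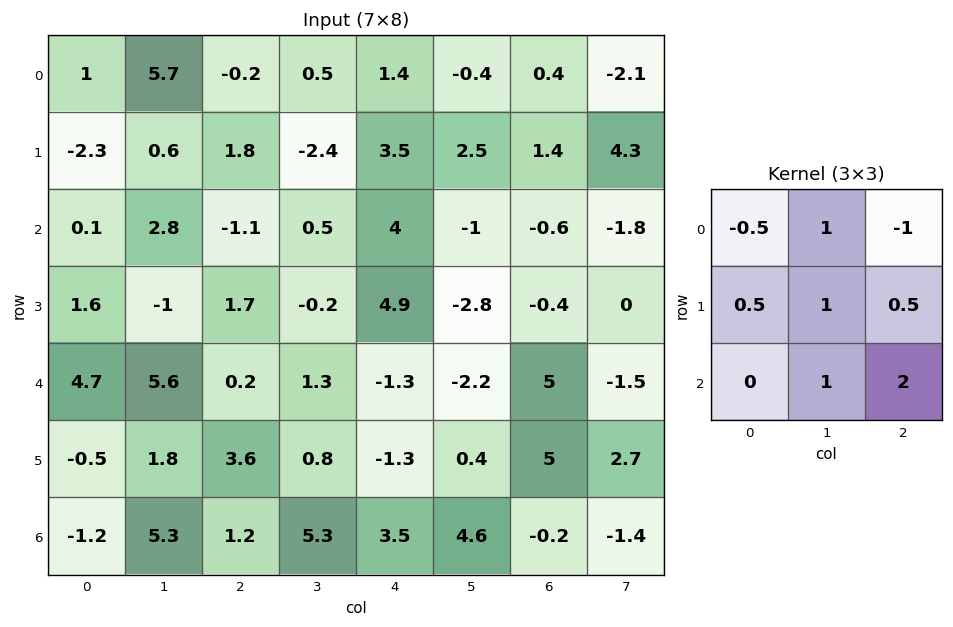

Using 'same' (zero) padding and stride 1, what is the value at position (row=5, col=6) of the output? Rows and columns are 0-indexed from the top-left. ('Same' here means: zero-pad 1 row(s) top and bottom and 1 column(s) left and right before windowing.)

11.15

The receptive field on the zero-padded input at this output position is [-2.2 5 -1.5 / 0.4 5 2.7 / 4.6 -0.2 -1.4]. Elementwise product with the kernel and sum: -2.2·-0.5 + 5·1 + -1.5·-1 + 0.4·0.5 + 5·1 + 2.7·0.5 + -0.2·1 + -1.4·2.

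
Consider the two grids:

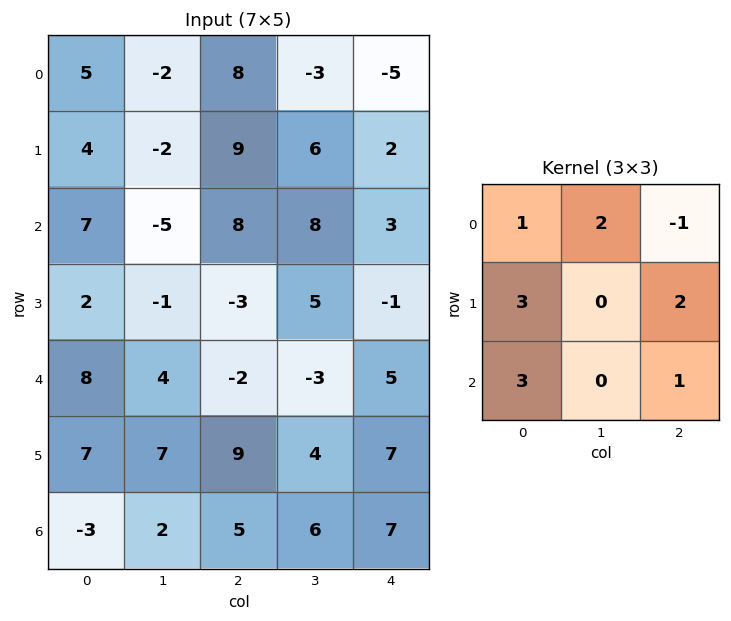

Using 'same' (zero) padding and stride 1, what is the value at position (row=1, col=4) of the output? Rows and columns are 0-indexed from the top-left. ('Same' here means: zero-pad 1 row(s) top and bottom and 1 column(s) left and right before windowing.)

The receptive field on the zero-padded input at this output position is [-3 -5 0 / 6 2 0 / 8 3 0]. Elementwise product with the kernel and sum: -3·1 + -5·2 + 0·-1 + 6·3 + 0·2 + 8·3 + 0·1.

29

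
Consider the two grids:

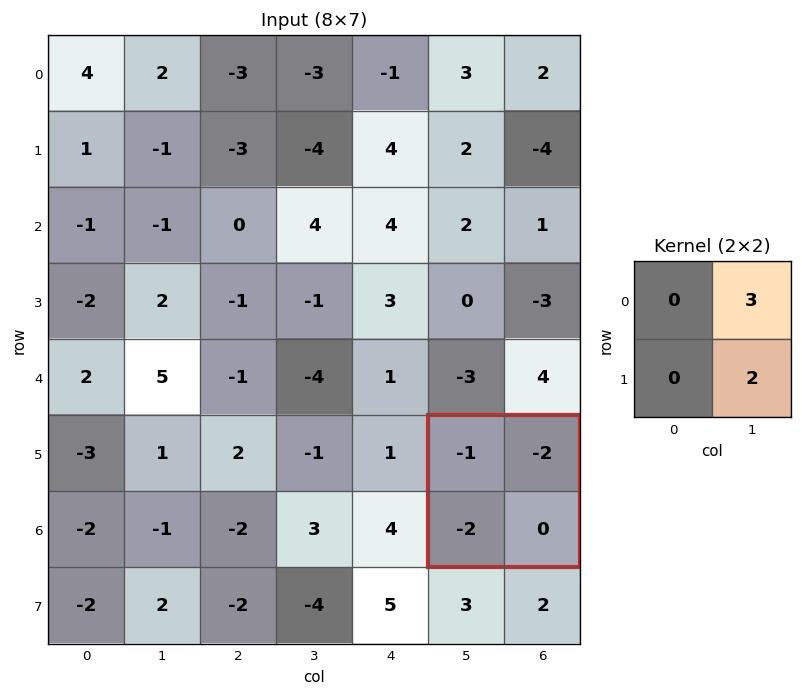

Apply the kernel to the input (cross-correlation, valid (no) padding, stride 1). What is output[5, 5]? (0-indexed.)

The receptive field on the input at this output position is [-1 -2 / -2 0]. Elementwise product with the kernel and sum: -2·3 + 0·2.

-6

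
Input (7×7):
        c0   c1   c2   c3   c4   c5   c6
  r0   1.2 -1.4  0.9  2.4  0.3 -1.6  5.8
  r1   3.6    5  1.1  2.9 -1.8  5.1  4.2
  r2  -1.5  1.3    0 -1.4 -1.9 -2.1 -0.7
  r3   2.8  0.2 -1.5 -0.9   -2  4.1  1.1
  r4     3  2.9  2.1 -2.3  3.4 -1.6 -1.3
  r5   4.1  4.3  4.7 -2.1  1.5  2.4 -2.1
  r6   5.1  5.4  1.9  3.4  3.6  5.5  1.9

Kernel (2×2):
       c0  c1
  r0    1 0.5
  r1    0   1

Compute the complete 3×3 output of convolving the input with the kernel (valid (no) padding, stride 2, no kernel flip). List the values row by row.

5.5 5 4.6
-0.65 -1.6 1.15
8.75 -1.15 5

Output[0,0]: The receptive field on the input at this output position is [1.2 -1.4 / 3.6 5]. Elementwise product with the kernel and sum: 1.2·1 + -1.4·0.5 + 5·1.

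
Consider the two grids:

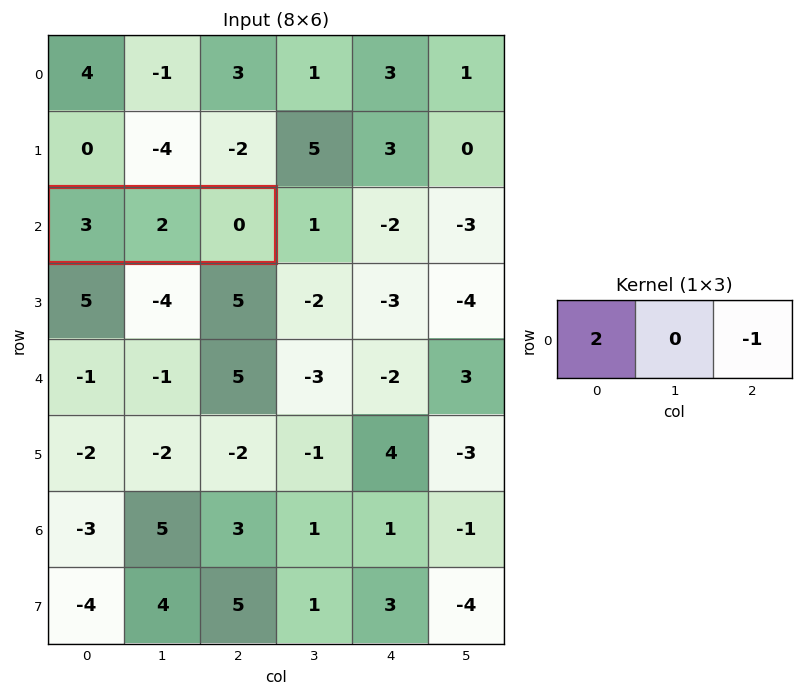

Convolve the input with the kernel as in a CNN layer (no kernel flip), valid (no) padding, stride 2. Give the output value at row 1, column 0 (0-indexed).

The receptive field on the input at this output position is [3 2 0]. Elementwise product with the kernel and sum: 3·2 + 0·-1.

6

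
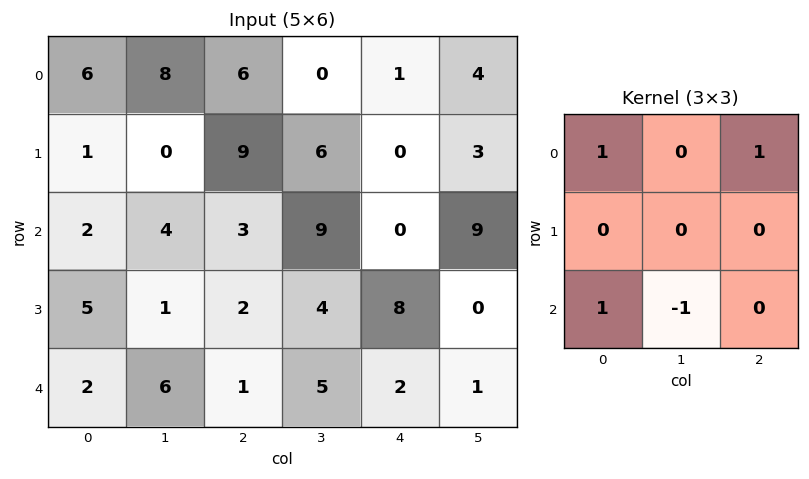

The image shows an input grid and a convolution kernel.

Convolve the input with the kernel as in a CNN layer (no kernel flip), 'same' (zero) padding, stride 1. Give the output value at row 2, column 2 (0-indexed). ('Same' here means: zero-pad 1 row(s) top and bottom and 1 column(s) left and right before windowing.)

The receptive field on the zero-padded input at this output position is [0 9 6 / 4 3 9 / 1 2 4]. Elementwise product with the kernel and sum: 0·1 + 6·1 + 1·1 + 2·-1.

5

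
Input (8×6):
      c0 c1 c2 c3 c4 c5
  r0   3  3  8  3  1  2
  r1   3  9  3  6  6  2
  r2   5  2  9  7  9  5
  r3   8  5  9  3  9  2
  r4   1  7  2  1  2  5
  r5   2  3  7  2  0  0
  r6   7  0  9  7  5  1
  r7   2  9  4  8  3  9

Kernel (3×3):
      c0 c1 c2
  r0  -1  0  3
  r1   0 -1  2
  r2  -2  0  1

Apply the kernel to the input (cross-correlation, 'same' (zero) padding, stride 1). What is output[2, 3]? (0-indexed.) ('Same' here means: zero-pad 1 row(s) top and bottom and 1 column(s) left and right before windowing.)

17

The receptive field on the zero-padded input at this output position is [3 6 6 / 9 7 9 / 9 3 9]. Elementwise product with the kernel and sum: 3·-1 + 6·3 + 7·-1 + 9·2 + 9·-2 + 9·1.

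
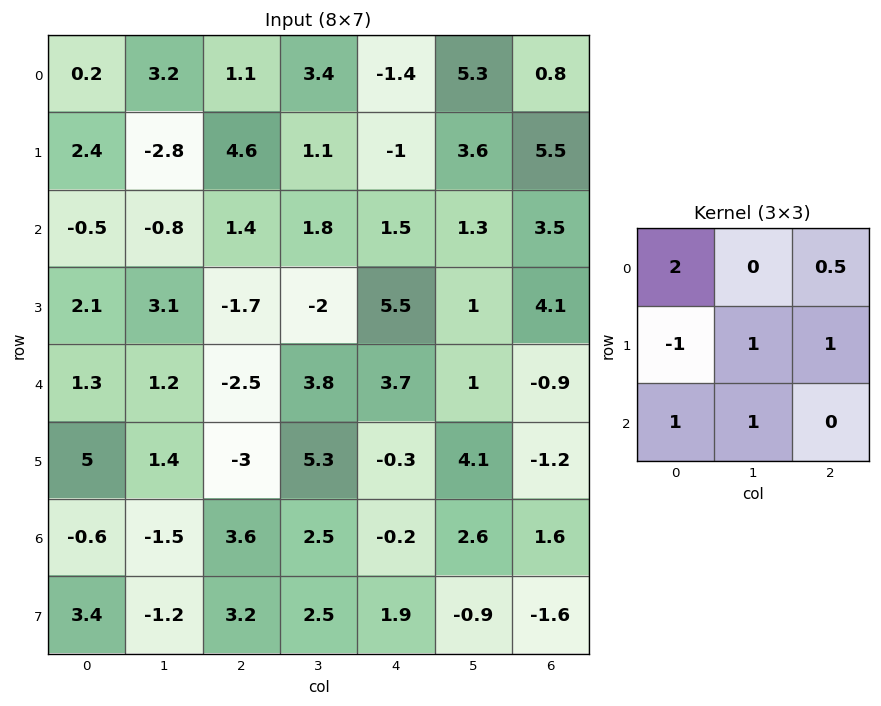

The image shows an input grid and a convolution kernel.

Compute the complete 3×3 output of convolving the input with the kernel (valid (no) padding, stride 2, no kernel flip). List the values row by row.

-0.95 0.2 10.5
1.5 10.05 9.05
-7.35 10.95 12.55

Output[0,0]: The receptive field on the input at this output position is [0.2 3.2 1.1 / 2.4 -2.8 4.6 / -0.5 -0.8 1.4]. Elementwise product with the kernel and sum: 0.2·2 + 1.1·0.5 + 2.4·-1 + -2.8·1 + 4.6·1 + -0.5·1 + -0.8·1.
Output[0,1]: The receptive field on the input at this output position is [1.1 3.4 -1.4 / 4.6 1.1 -1 / 1.4 1.8 1.5]. Elementwise product with the kernel and sum: 1.1·2 + -1.4·0.5 + 4.6·-1 + 1.1·1 + -1·1 + 1.4·1 + 1.8·1.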